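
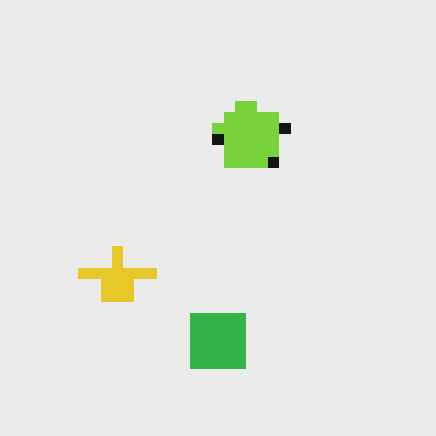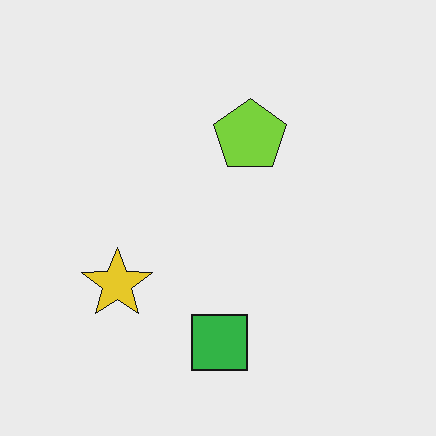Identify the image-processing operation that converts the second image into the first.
The transformation is: coarsely pixelated.

Shapes are reduced to large square blocks; fine edges and outlines are lost — a downscale-then-upscale (mosaic) effect.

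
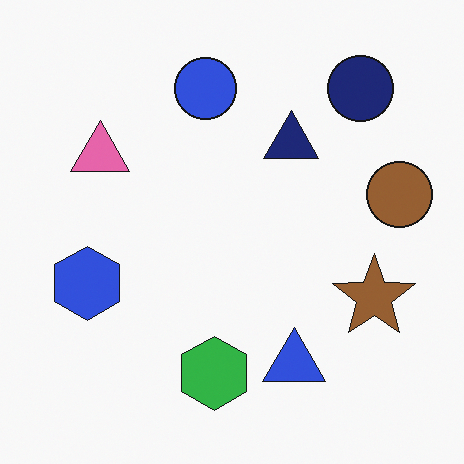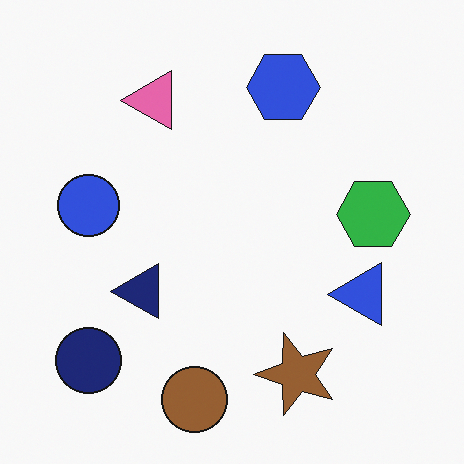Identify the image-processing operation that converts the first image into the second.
The second image is the first transposed (reflected across the top-left ↔ bottom-right diagonal).

Shapes have swapped their row and column positions — what was in the top-right is now in the bottom-left — a diagonal reflection.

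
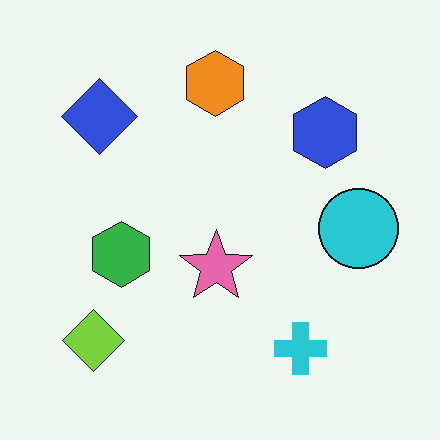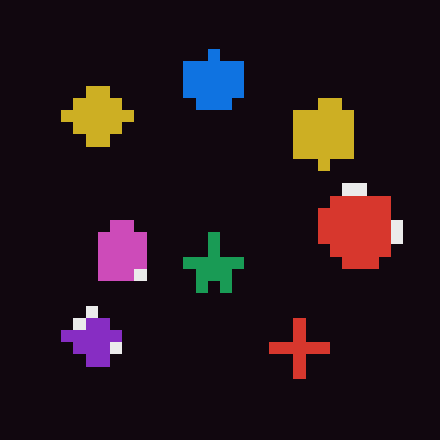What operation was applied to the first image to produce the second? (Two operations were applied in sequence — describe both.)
It was color-inverted (negative), then heavily pixelated into large blocks.

The light background has become dark and every shape's color is its complement — a photographic negative. Shapes are reduced to large square blocks; fine edges and outlines are lost — a downscale-then-upscale (mosaic) effect.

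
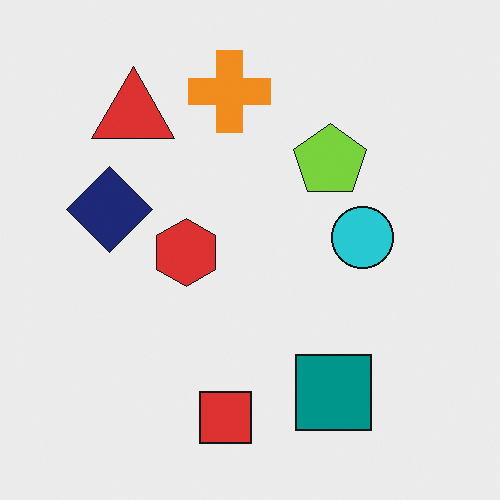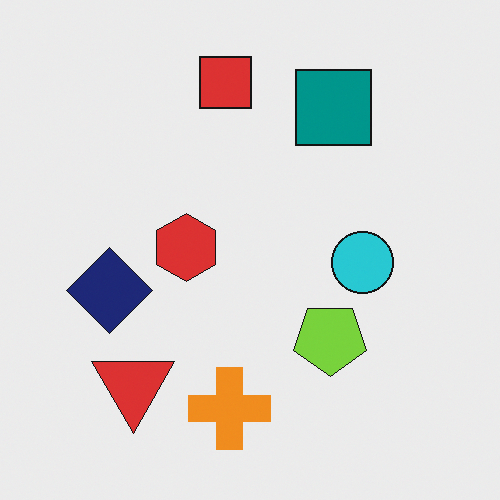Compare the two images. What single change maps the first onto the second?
Flipped vertically (top ↔ bottom).

The red square is in the bottom of the first image and the top of the second — shapes on opposite sides of the horizontal midline have swapped in a mirror flip.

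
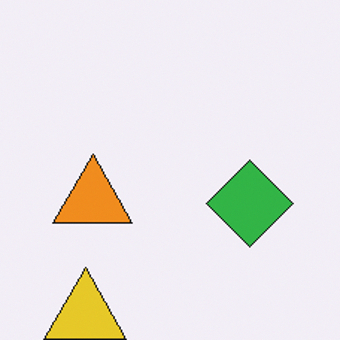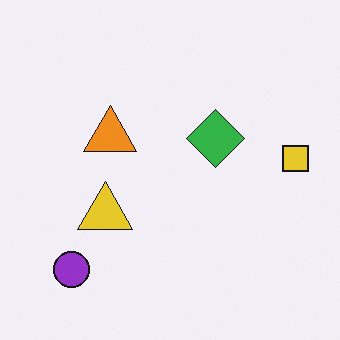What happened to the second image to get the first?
The first image is the second cropped slightly and scaled back up.

The visible shapes are larger and the field of view is narrower; shapes near the original edges may be partly or wholly outside the frame — a crop-and-rescale.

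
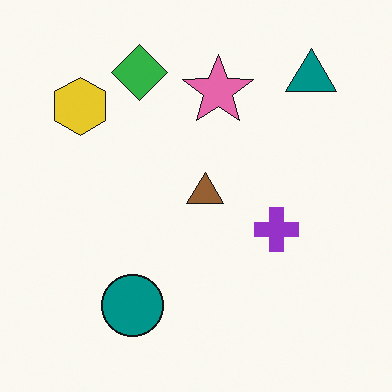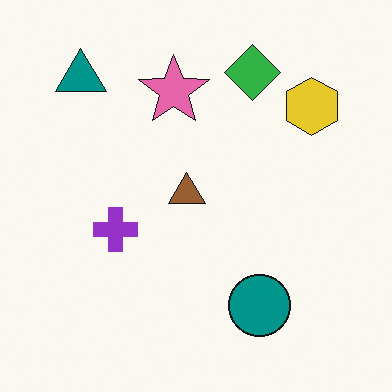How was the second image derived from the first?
This is the original image flipped horizontally (left ↔ right).

The yellow hexagon is in the top-left of the first image and the top-right of the second — shapes on opposite sides of the vertical midline have swapped in a mirror flip.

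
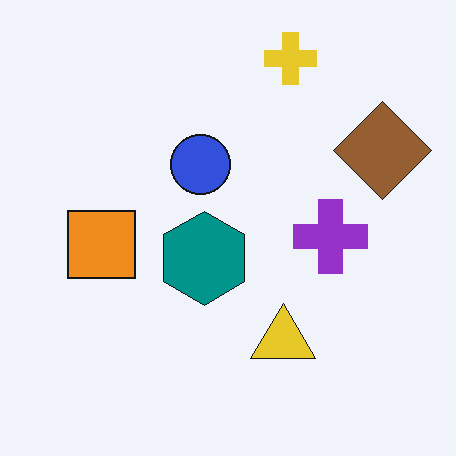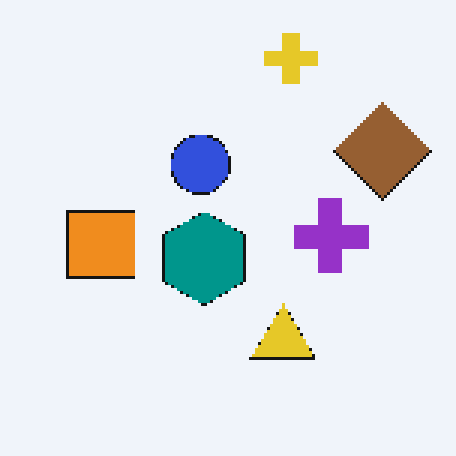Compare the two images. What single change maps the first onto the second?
The second image is the first lightly pixelated (a mild mosaic effect).

Shapes are reduced to large square blocks; fine edges and outlines are lost — a downscale-then-upscale (mosaic) effect.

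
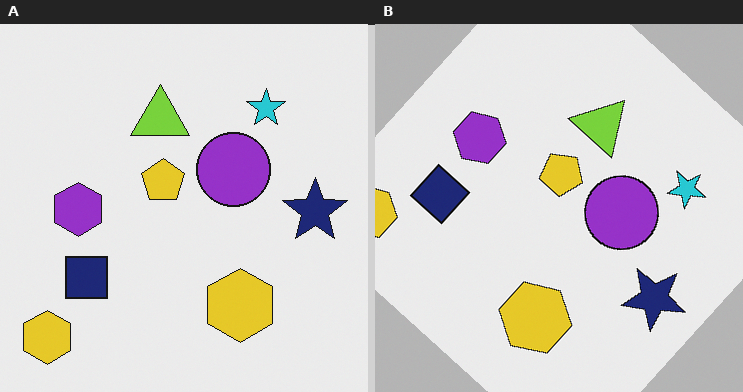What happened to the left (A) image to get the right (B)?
It was rotated clockwise by a large amount — several tens of degrees.

Every shape is tilted by the same angle and the image corners show triangular fill wedges — a whole-image rotation by a non-right angle.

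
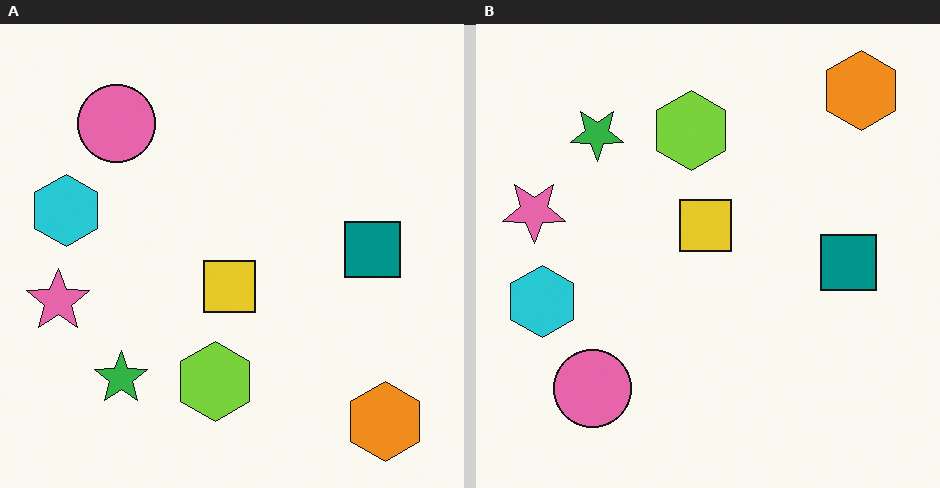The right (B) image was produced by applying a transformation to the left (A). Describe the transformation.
The image was flipped vertically (top ↔ bottom).

The orange hexagon is in the bottom-right of the left (A) image and the top-right of the right (B) — shapes on opposite sides of the horizontal midline have swapped in a mirror flip.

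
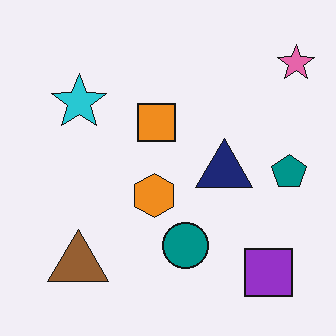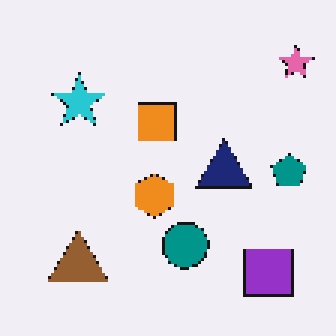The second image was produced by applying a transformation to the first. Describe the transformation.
The transformation is: mildly pixelated.

Shapes are reduced to large square blocks; fine edges and outlines are lost — a downscale-then-upscale (mosaic) effect.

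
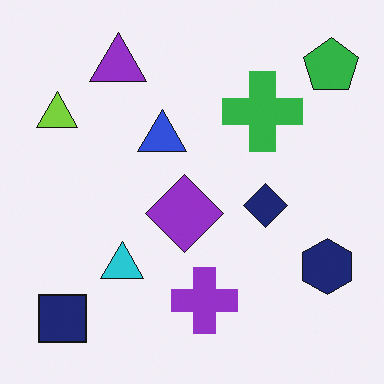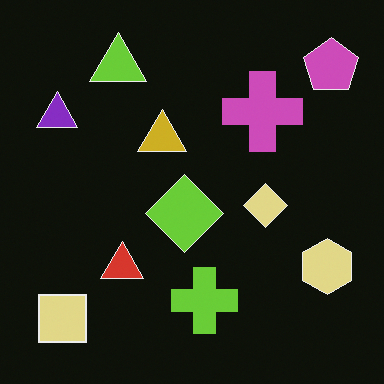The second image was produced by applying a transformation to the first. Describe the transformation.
The transformation is: color-inverted (negative).

The light background has become dark and every shape's color is its complement — a photographic negative.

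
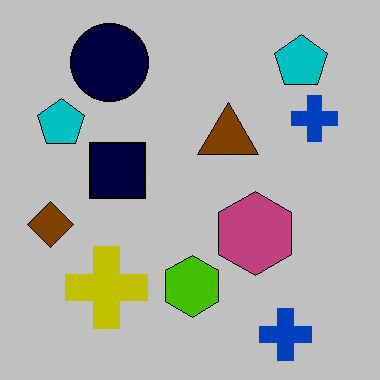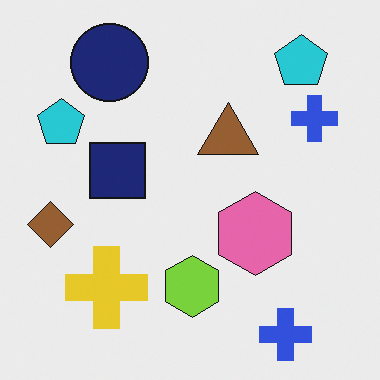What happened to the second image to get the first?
This is the original image heavily posterized to just a handful of flat colors.

Each flat color has snapped to a coarser quantized level — most visibly, the near-white background has dropped to a flat grey.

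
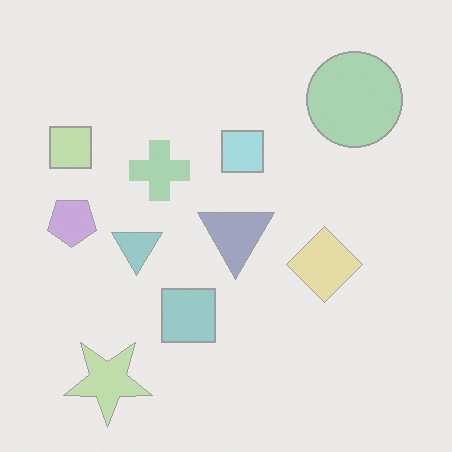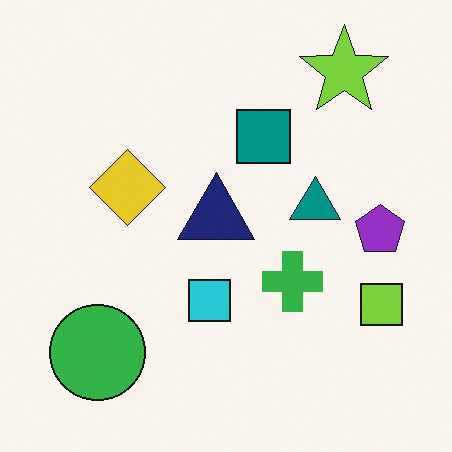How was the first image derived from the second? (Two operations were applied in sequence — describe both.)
The transformation is: washed out (contrast reduced), then rotated 180°.

Tones are pushed toward mid-grey across the whole image — a global contrast change. The lime star sits in the top-right of the second image and the bottom-left of the first — consistent with a whole-image 180° rotation.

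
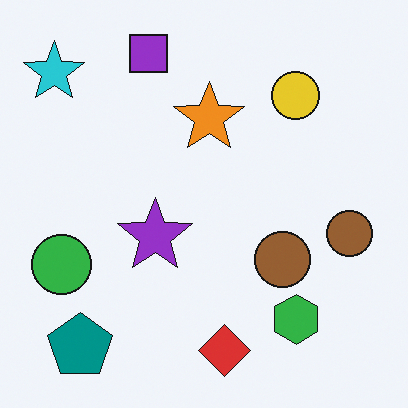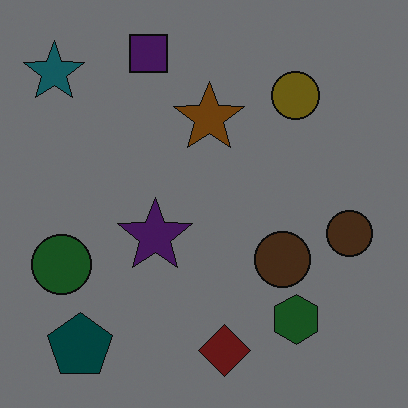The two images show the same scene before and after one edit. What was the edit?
The image was substantially darkened.

Every pixel — background and shapes alike — is uniformly darkened.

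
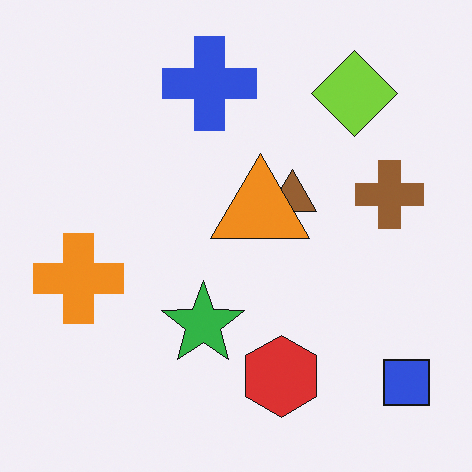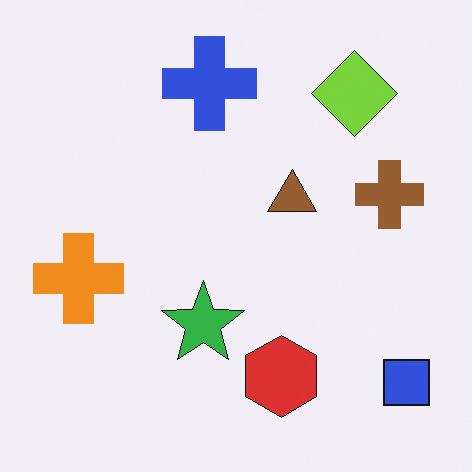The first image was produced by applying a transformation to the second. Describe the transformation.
The image was overlaid with an additional orange triangle.

An orange triangle appears in the first image that is absent from the second.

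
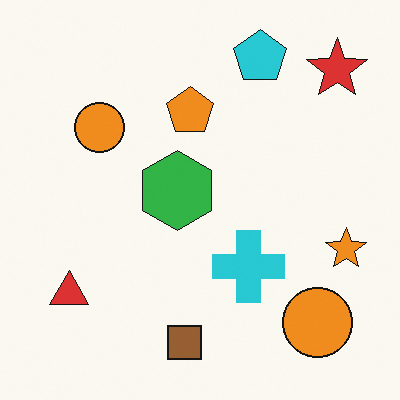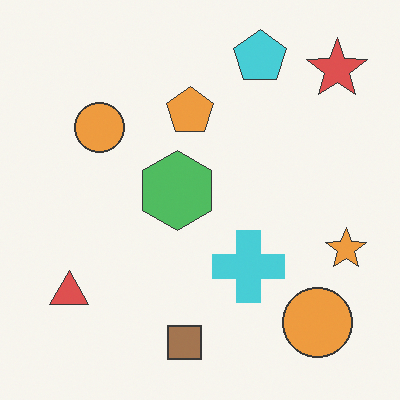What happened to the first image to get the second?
Given slightly reduced contrast.

Tones are pushed toward mid-grey across the whole image — a global contrast change.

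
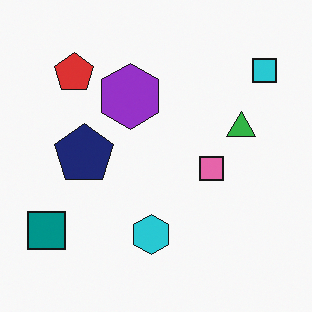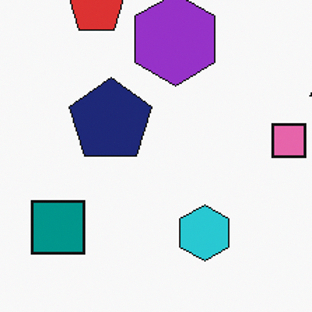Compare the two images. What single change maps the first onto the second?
The image was cropped slightly and scaled back up.

The visible shapes are larger and the field of view is narrower; shapes near the original edges may be partly or wholly outside the frame — a crop-and-rescale.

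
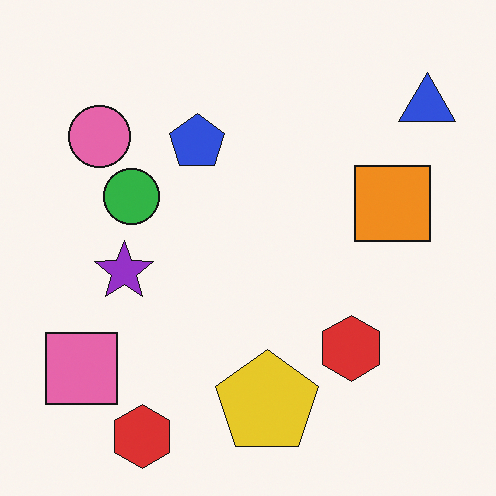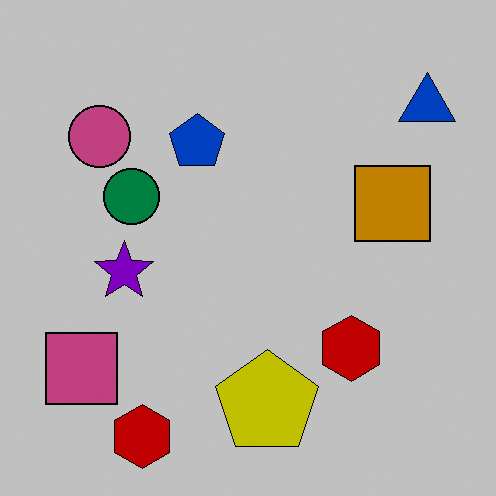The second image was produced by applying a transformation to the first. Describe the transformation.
Heavily posterized to just a handful of flat colors.

Each flat color has snapped to a coarser quantized level — most visibly, the near-white background has dropped to a flat grey.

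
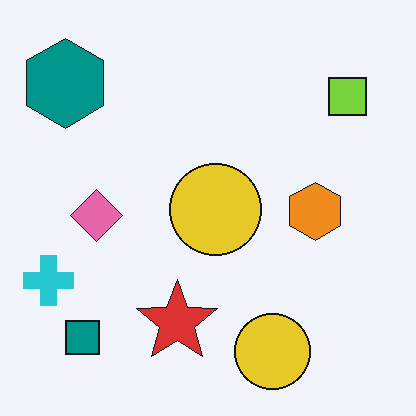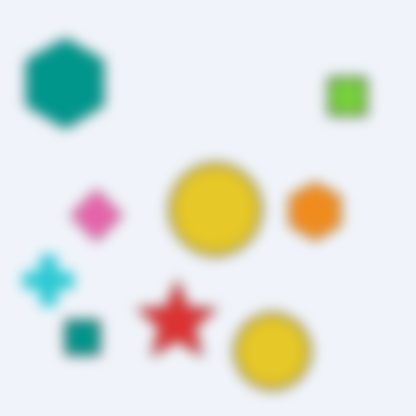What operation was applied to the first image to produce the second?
The image was strongly gaussian-blurred.

Shape edges and outlines are uniformly softened across the whole image.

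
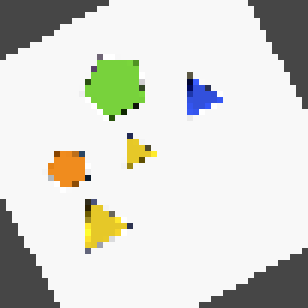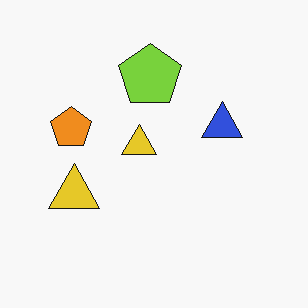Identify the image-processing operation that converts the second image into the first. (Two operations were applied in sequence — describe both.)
The image was rotated counter-clockwise by a moderate amount, then moderately pixelated.

Every shape is tilted by the same angle and the image corners show triangular fill wedges — a whole-image rotation by a non-right angle. Shapes are reduced to large square blocks; fine edges and outlines are lost — a downscale-then-upscale (mosaic) effect.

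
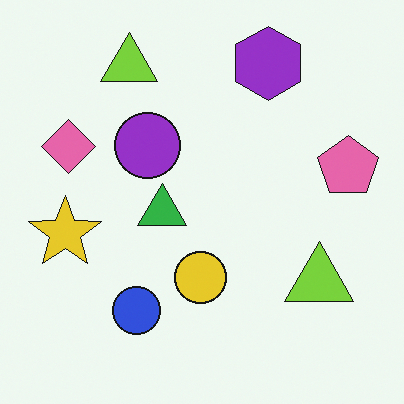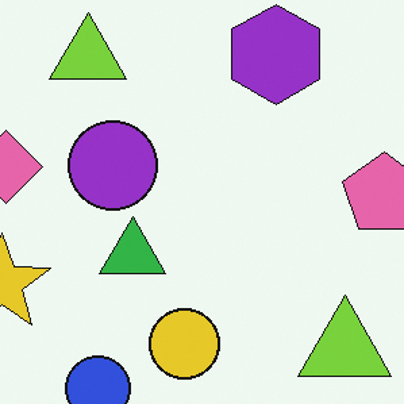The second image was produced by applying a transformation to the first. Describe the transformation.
It was cropped to a modestly smaller region and rescaled.

The visible shapes are larger and the field of view is narrower; shapes near the original edges may be partly or wholly outside the frame — a crop-and-rescale.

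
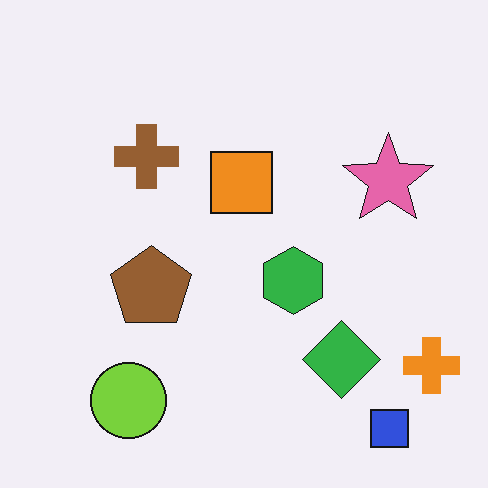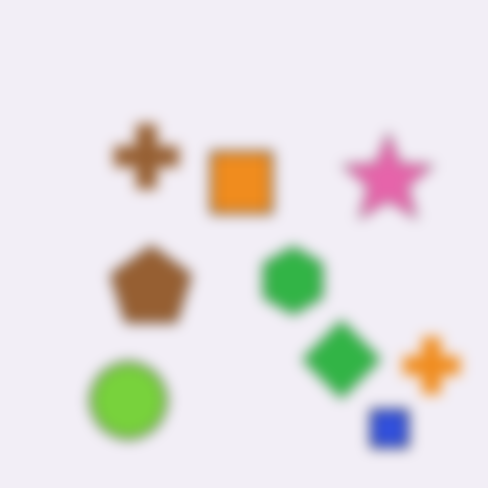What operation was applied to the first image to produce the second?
The transformation is: strongly gaussian-blurred.

Shape edges and outlines are uniformly softened across the whole image.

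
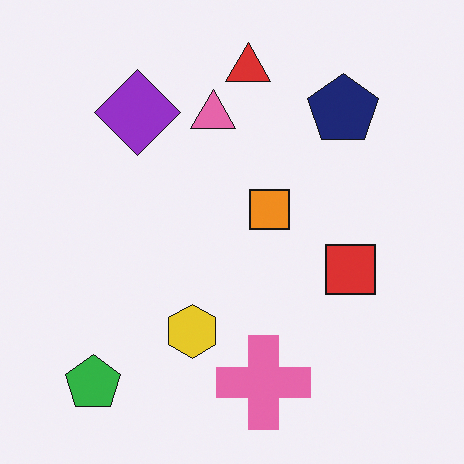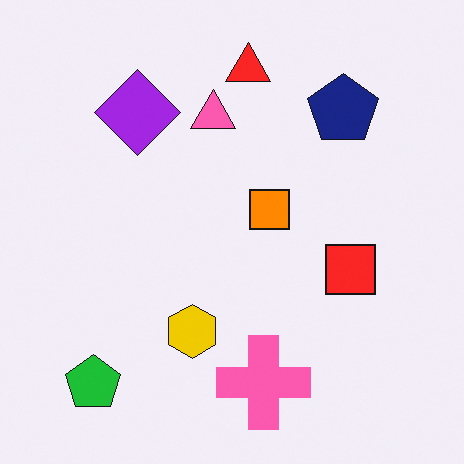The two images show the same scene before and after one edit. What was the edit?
This is the original image slightly oversaturated.

All colors are more vivid — a global saturation change.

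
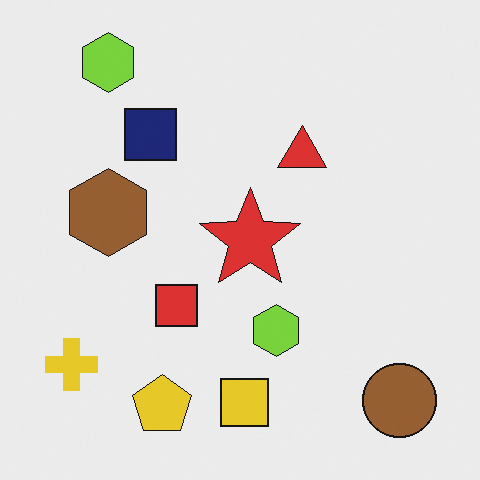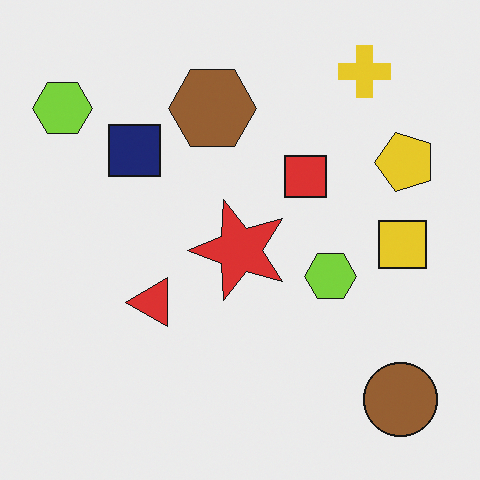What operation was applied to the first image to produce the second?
The transformation is: transposed (reflected across the top-left ↔ bottom-right diagonal).

Shapes have swapped their row and column positions — what was in the top-right is now in the bottom-left — a diagonal reflection.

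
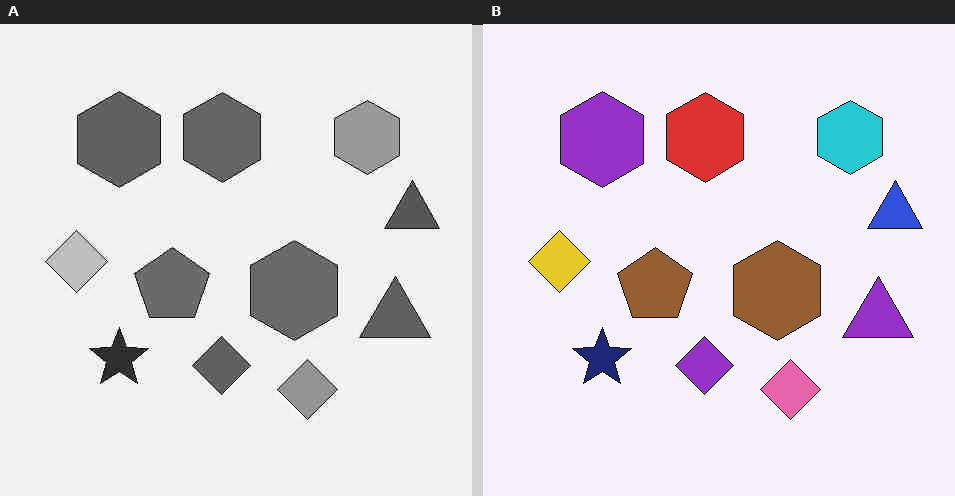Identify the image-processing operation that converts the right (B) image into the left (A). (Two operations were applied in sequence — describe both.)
The image was degraded with heavy JPEG compression, then converted to grayscale.

Blocky 8×8 compression artifacts appear around shape edges and the flat background shows ringing — characteristic JPEG degradation. All color is removed — every shape is now a shade of grey.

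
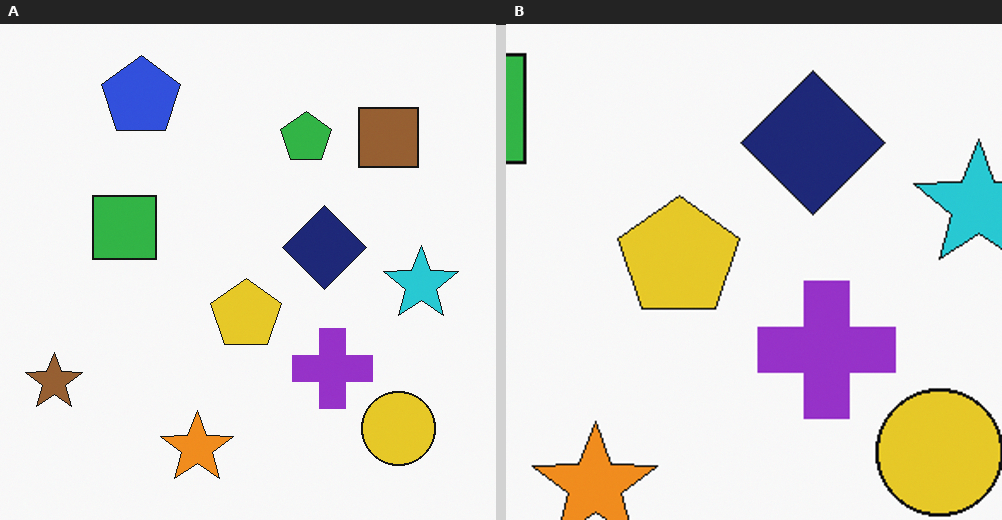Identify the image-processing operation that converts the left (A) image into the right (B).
The image was cropped tightly and scaled back up.

The visible shapes are larger and the field of view is narrower; shapes near the original edges may be partly or wholly outside the frame — a crop-and-rescale.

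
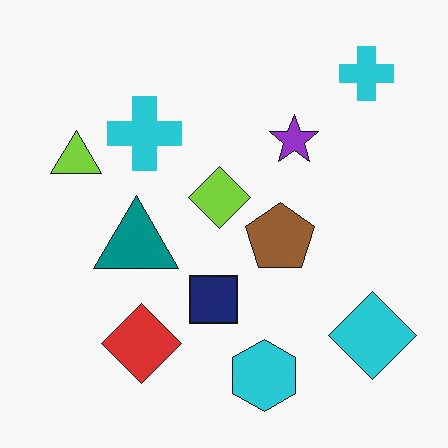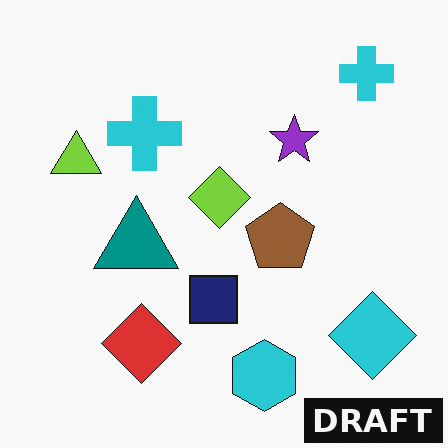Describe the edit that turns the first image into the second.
This is the original image watermarked with the text "DRAFT" in the lower-right corner.

A dark label reading "DRAFT" appears in the lower-right corner.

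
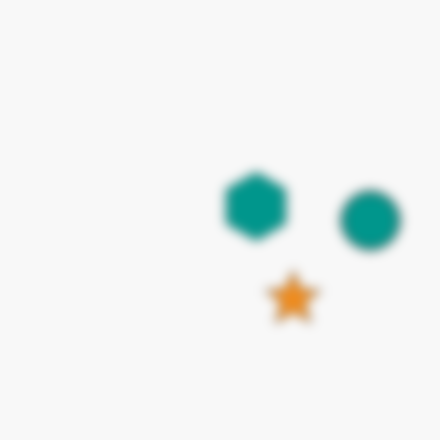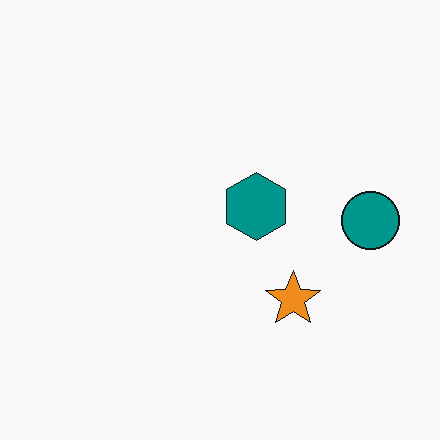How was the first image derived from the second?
Heavily blurred.

Shape edges and outlines are uniformly softened across the whole image.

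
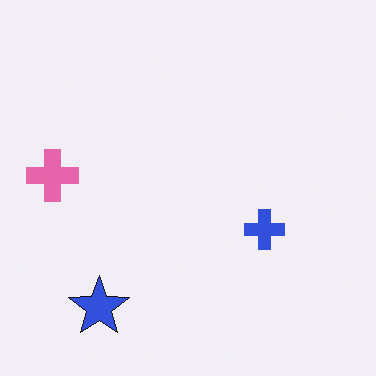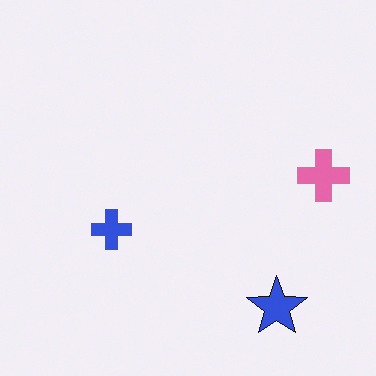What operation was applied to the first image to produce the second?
This is the original image flipped horizontally (left ↔ right).

The pink cross is in the left of the first image and the right of the second — shapes on opposite sides of the vertical midline have swapped in a mirror flip.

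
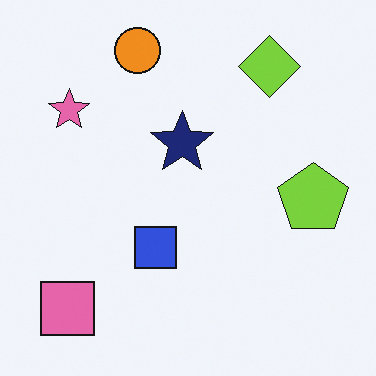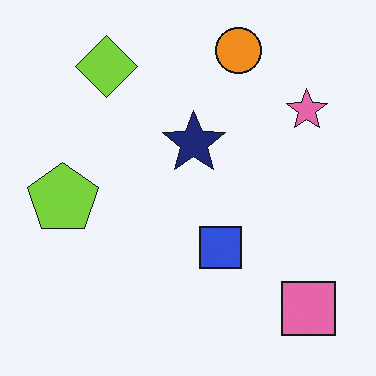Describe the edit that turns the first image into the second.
The second image is the first flipped horizontally (left ↔ right).

The lime pentagon is in the right of the first image and the left of the second — shapes on opposite sides of the vertical midline have swapped in a mirror flip.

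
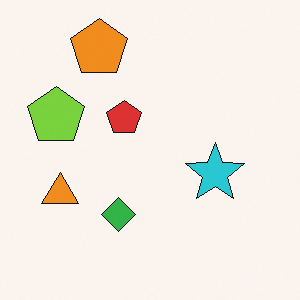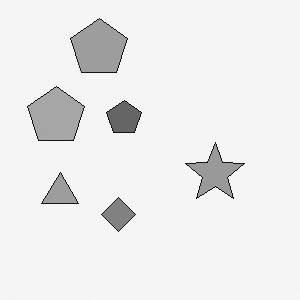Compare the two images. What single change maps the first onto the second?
The second image is the first converted to grayscale.

All color is removed — every shape is now a shade of grey.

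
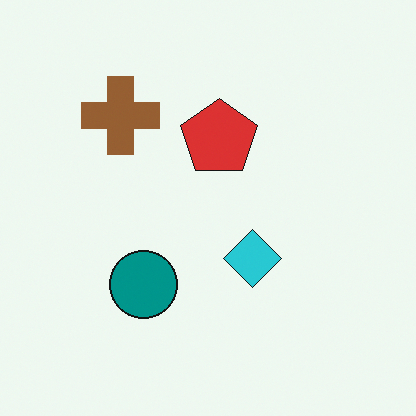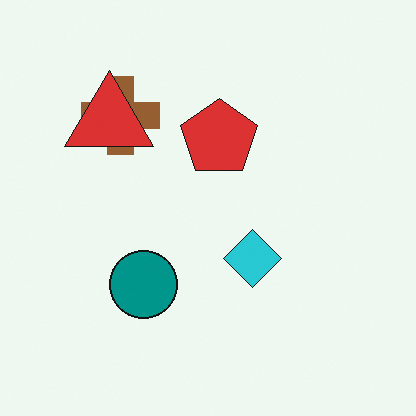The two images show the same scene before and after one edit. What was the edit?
The image was overlaid with an additional red triangle.

A red triangle appears in the second image that is absent from the first.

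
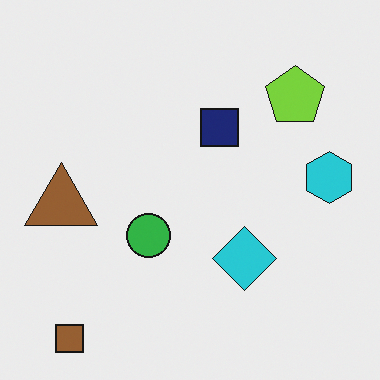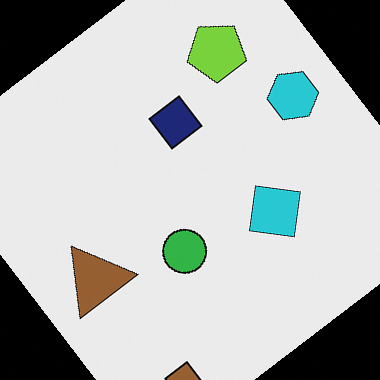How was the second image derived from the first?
The second image is the first rotated counter-clockwise by a large amount — several tens of degrees.

Every shape is tilted by the same angle and the image corners show triangular fill wedges — a whole-image rotation by a non-right angle.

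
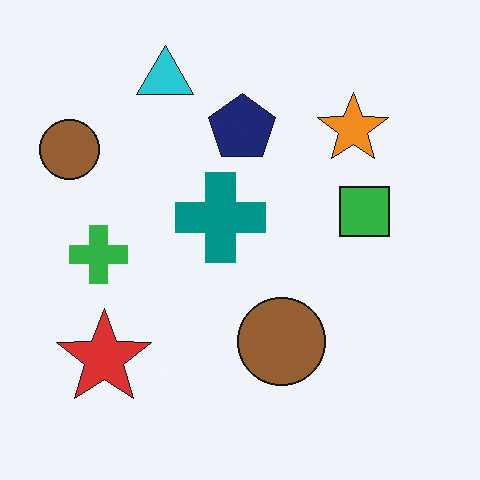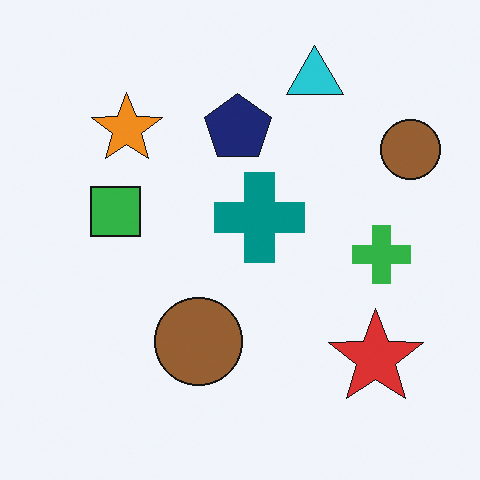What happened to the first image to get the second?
This is the original image flipped horizontally (left ↔ right).

The green cross is in the left of the first image and the right of the second — shapes on opposite sides of the vertical midline have swapped in a mirror flip.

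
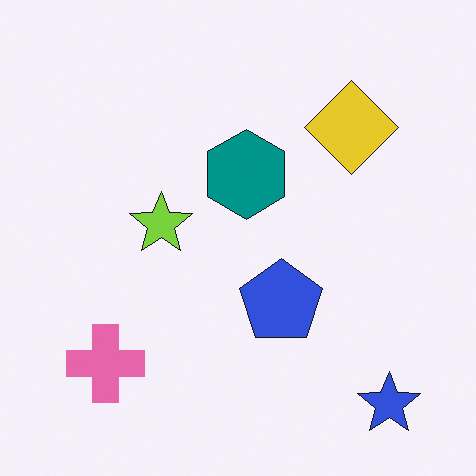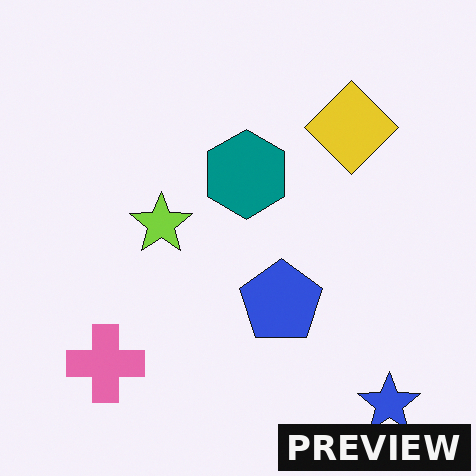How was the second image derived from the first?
The image was watermarked with the text "PREVIEW" in the lower-right corner.

A dark label reading "PREVIEW" appears in the lower-right corner.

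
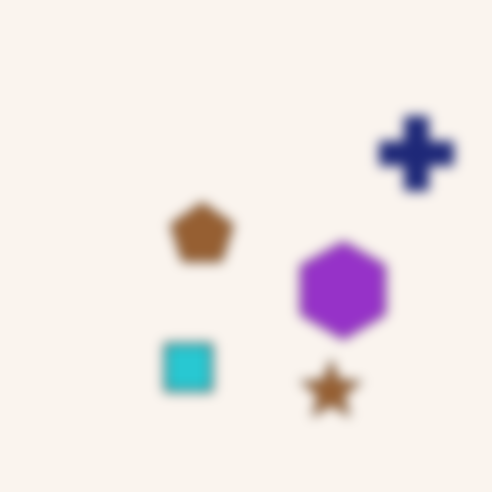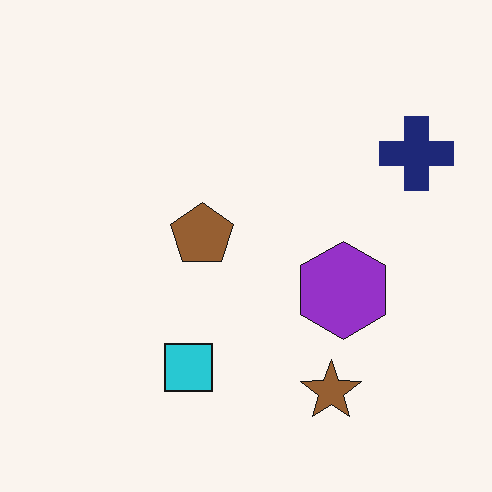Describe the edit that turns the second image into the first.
The first image is the second heavily blurred.

Shape edges and outlines are uniformly softened across the whole image.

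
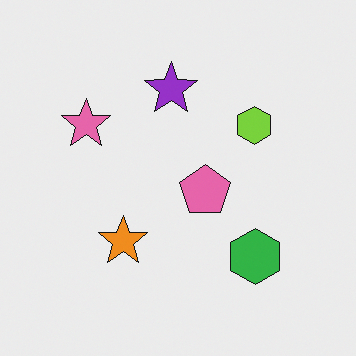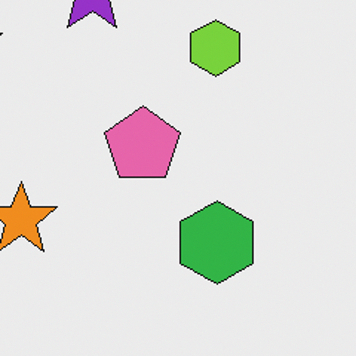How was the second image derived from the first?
It was cropped slightly and scaled back up.

The visible shapes are larger and the field of view is narrower; shapes near the original edges may be partly or wholly outside the frame — a crop-and-rescale.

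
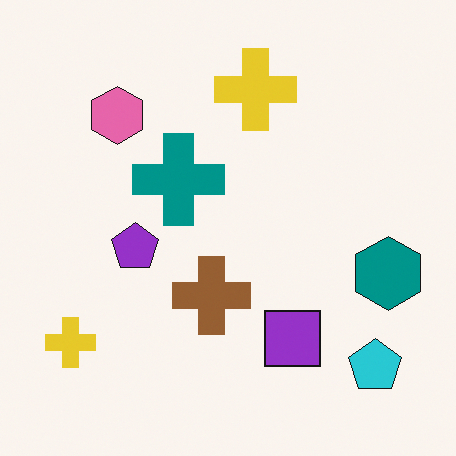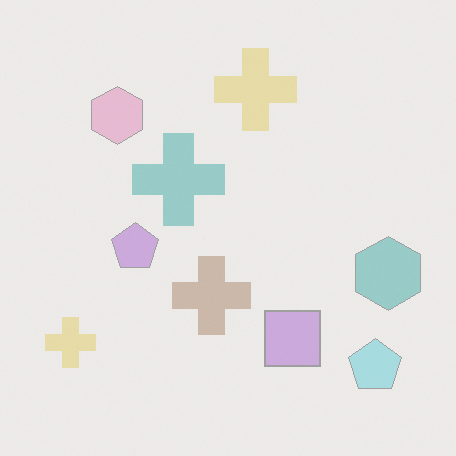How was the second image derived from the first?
Washed out (contrast reduced).

Tones are pushed toward mid-grey across the whole image — a global contrast change.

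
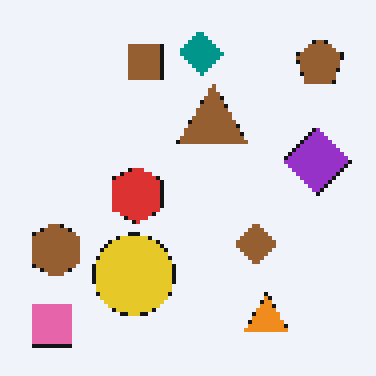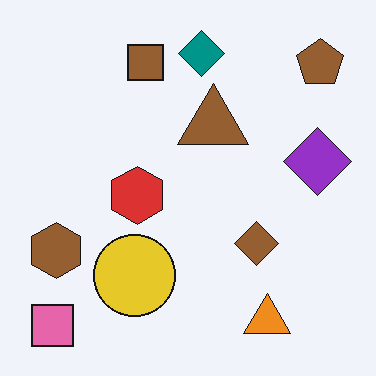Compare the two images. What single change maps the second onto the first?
Mildly pixelated.

Shapes are reduced to large square blocks; fine edges and outlines are lost — a downscale-then-upscale (mosaic) effect.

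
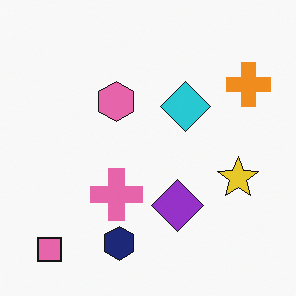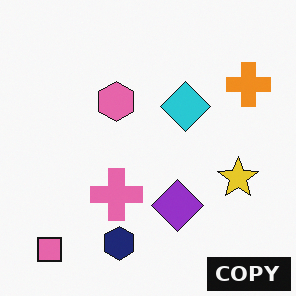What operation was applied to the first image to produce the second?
The transformation is: watermarked with the text "COPY" in the lower-right corner.

A dark label reading "COPY" appears in the lower-right corner.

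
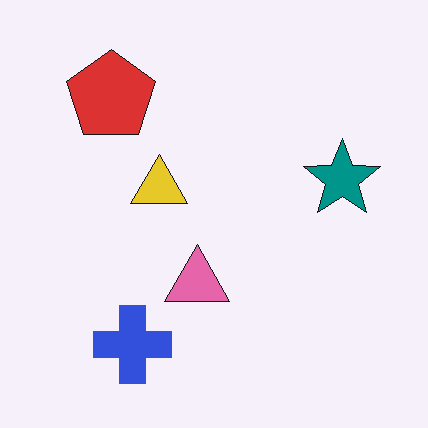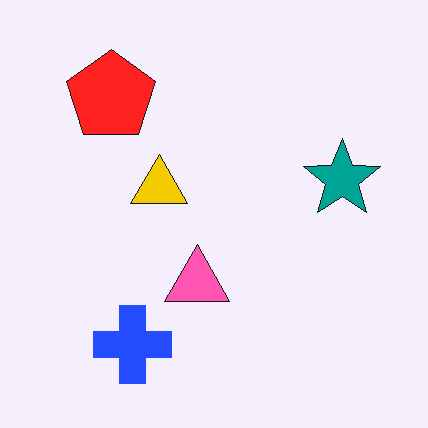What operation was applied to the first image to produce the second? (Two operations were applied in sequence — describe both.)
It was slightly oversaturated, then given moderate JPEG compression.

All colors are more vivid — a global saturation change. Blocky 8×8 compression artifacts appear around shape edges and the flat background shows ringing — characteristic JPEG degradation.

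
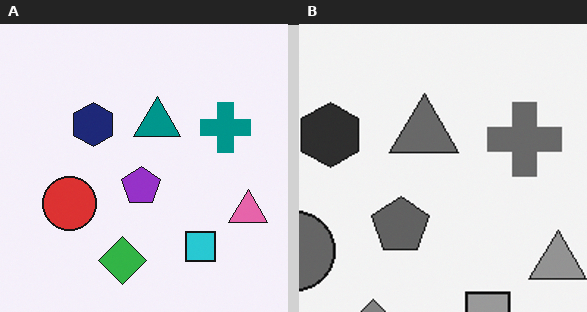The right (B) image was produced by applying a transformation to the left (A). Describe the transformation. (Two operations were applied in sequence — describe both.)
The image was converted to grayscale, then cropped to a modestly smaller region and rescaled.

All color is removed — every shape is now a shade of grey. The visible shapes are larger and the field of view is narrower; shapes near the original edges may be partly or wholly outside the frame — a crop-and-rescale.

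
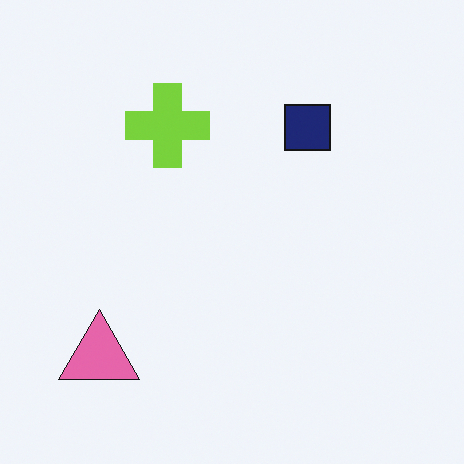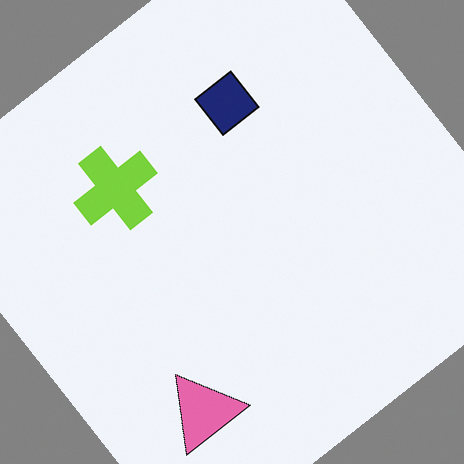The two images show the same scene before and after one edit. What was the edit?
The image was rotated counter-clockwise by a large amount — several tens of degrees.

Every shape is tilted by the same angle and the image corners show triangular fill wedges — a whole-image rotation by a non-right angle.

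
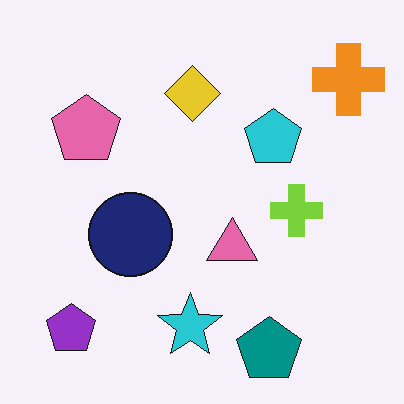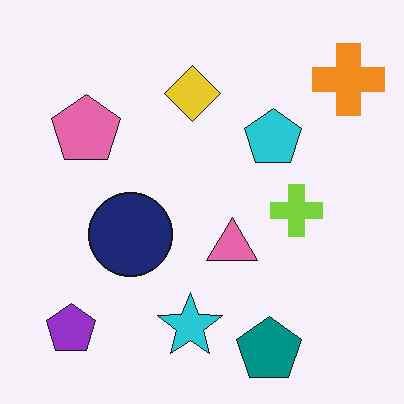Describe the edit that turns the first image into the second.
The image was given moderate JPEG compression.

Blocky 8×8 compression artifacts appear around shape edges and the flat background shows ringing — characteristic JPEG degradation.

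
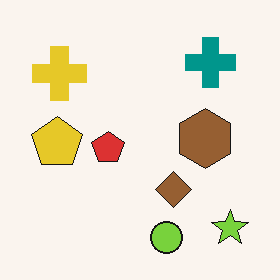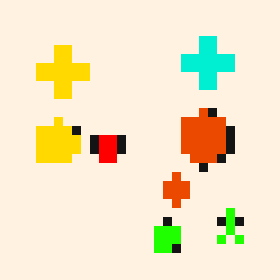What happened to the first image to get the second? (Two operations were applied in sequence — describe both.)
The second image is the first heavily pixelated into large blocks, then made much more vivid (saturation change).

Shapes are reduced to large square blocks; fine edges and outlines are lost — a downscale-then-upscale (mosaic) effect. All colors are more vivid — a global saturation change.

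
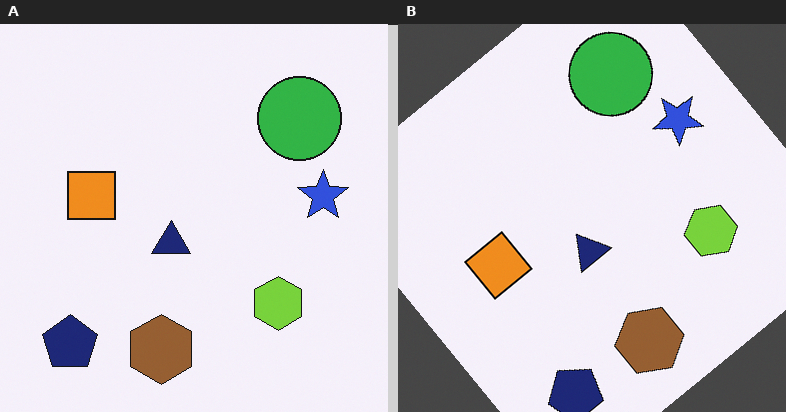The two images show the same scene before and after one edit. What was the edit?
Rotated counter-clockwise by a large amount — several tens of degrees.

Every shape is tilted by the same angle and the image corners show triangular fill wedges — a whole-image rotation by a non-right angle.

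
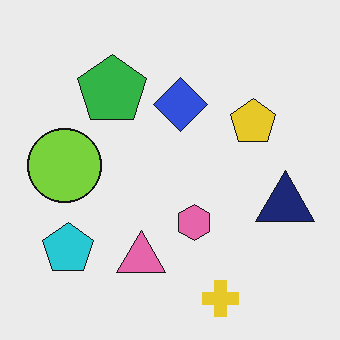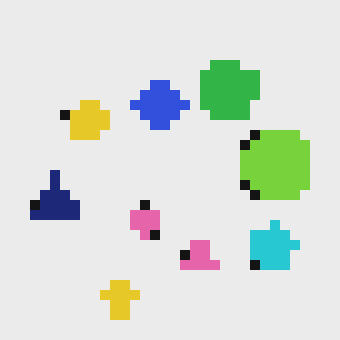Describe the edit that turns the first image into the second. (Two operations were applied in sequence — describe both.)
It was coarsely pixelated, then flipped horizontally (left ↔ right).

Shapes are reduced to large square blocks; fine edges and outlines are lost — a downscale-then-upscale (mosaic) effect. The navy triangle is in the right of the first image and the left of the second — shapes on opposite sides of the vertical midline have swapped in a mirror flip.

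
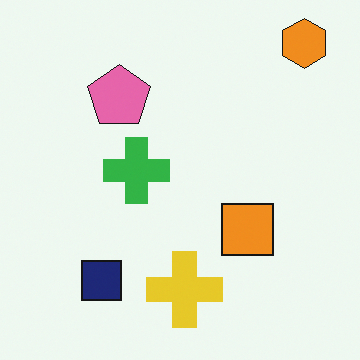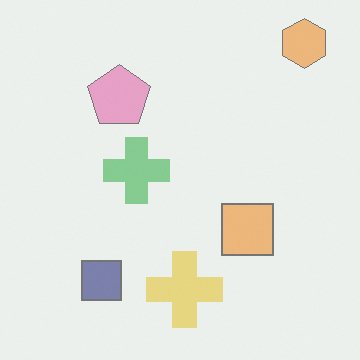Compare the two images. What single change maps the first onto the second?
The image was given much lower contrast.

Tones are pushed toward mid-grey across the whole image — a global contrast change.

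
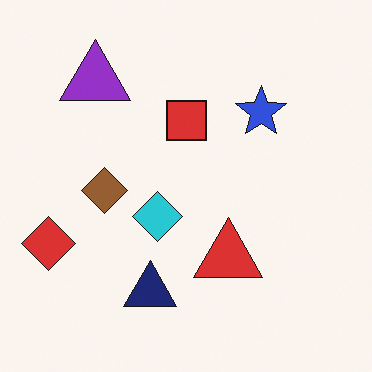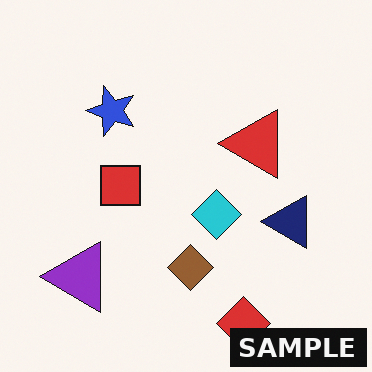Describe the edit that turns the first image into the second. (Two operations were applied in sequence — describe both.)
The transformation is: rotated 90° counter-clockwise, then watermarked with the text "SAMPLE" in the lower-right corner.

The red diamond sits in the left of the first image and the bottom of the second — consistent with a whole-image 90° counter-clockwise rotation. A dark label reading "SAMPLE" appears in the lower-right corner.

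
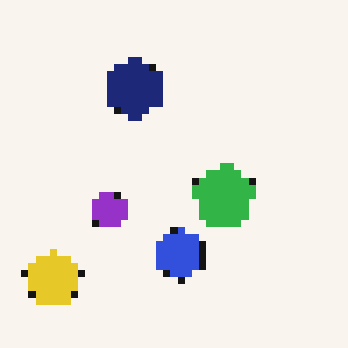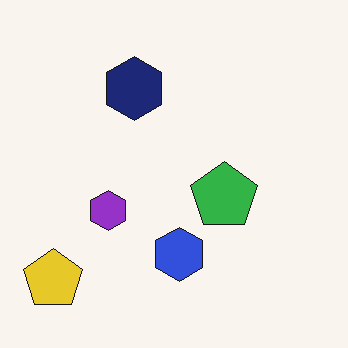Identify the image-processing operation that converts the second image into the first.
The image was moderately pixelated.

Shapes are reduced to large square blocks; fine edges and outlines are lost — a downscale-then-upscale (mosaic) effect.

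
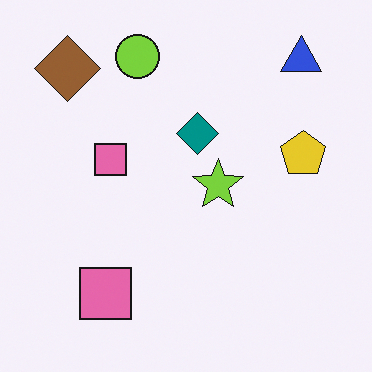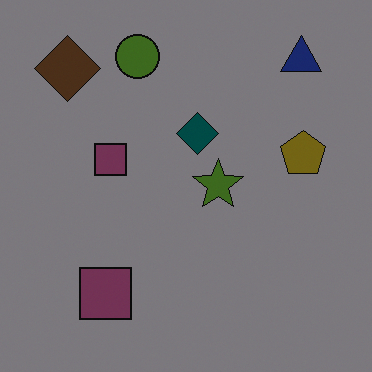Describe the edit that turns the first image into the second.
The transformation is: substantially darkened.

Every pixel — background and shapes alike — is uniformly darkened.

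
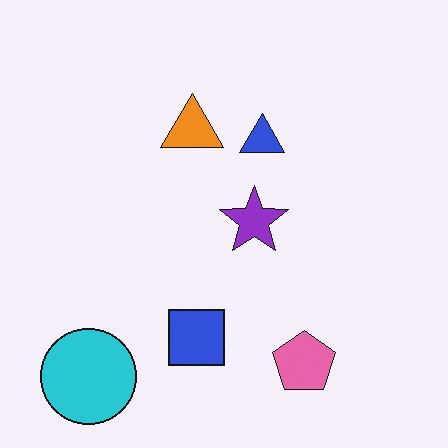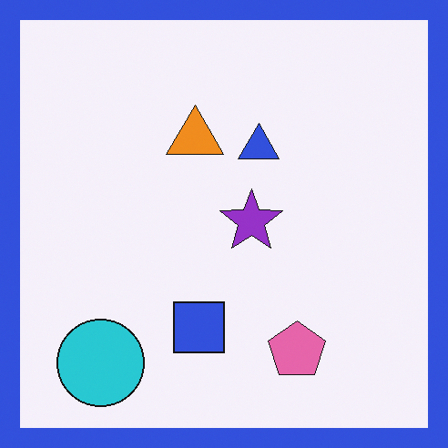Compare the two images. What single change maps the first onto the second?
The image was framed with a blue border.

A solid blue frame runs around the edge of the second image, with the content slightly shrunk inside it.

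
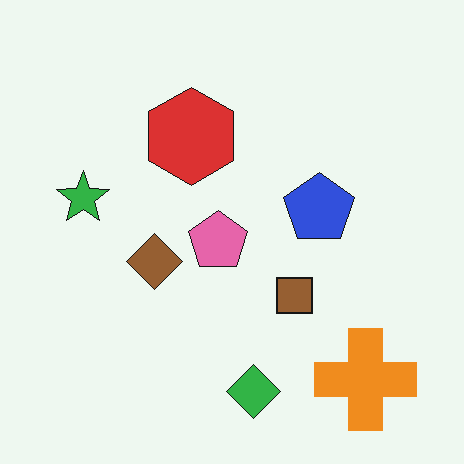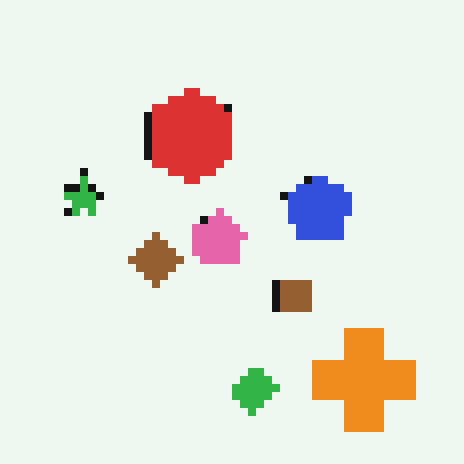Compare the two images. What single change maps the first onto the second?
It was moderately pixelated.

Shapes are reduced to large square blocks; fine edges and outlines are lost — a downscale-then-upscale (mosaic) effect.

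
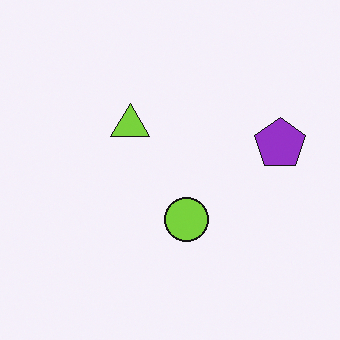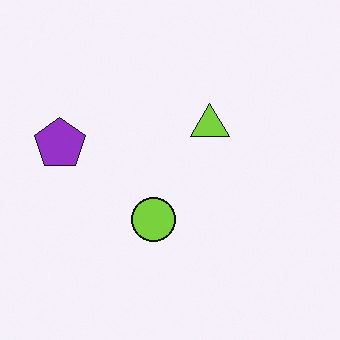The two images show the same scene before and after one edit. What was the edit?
The transformation is: flipped horizontally (left ↔ right).

The purple pentagon is in the right of the first image and the left of the second — shapes on opposite sides of the vertical midline have swapped in a mirror flip.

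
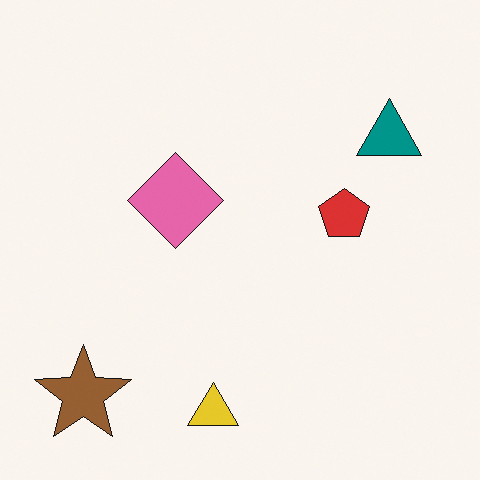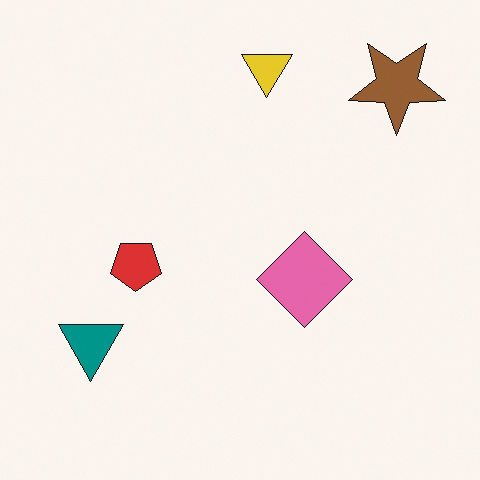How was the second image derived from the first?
The second image is the first rotated 180°.

The brown star sits in the bottom-left of the first image and the top-right of the second — consistent with a whole-image 180° rotation.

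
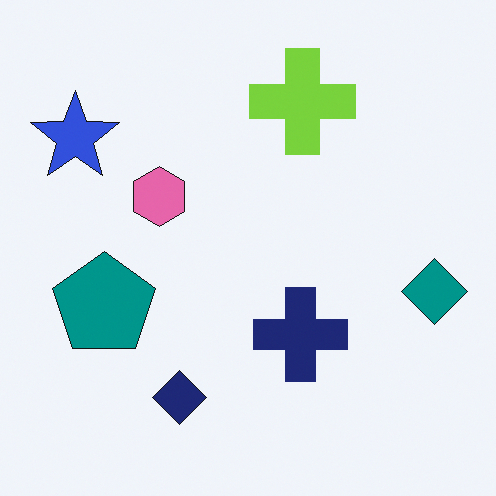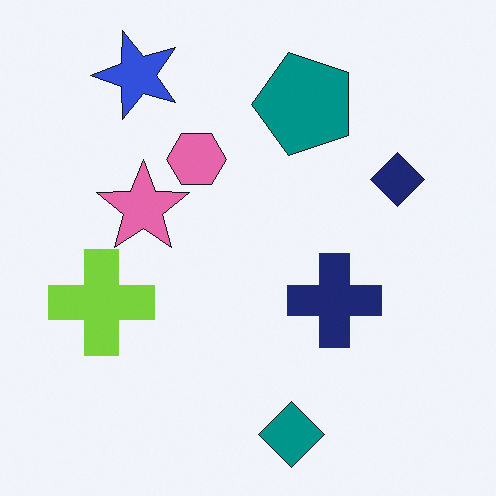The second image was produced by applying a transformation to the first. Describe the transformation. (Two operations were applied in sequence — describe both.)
The image was transposed (reflected across the top-left ↔ bottom-right diagonal), then overlaid with an additional pink star.

Shapes have swapped their row and column positions — what was in the top-right is now in the bottom-left — a diagonal reflection. A pink star appears in the second image that is absent from the first.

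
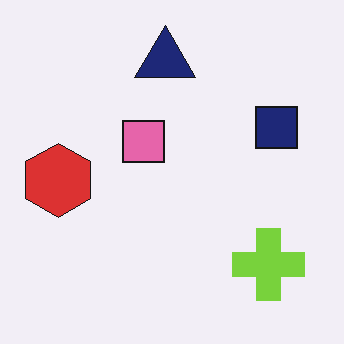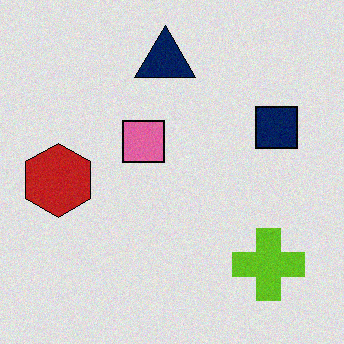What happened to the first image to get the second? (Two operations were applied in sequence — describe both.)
The transformation is: posterized to a reduced palette, then degraded with a light layer of grain.

Each flat color has snapped to a coarser quantized level — most visibly, the near-white background has dropped to a flat grey. Random speckle covers the whole image, including the flat background.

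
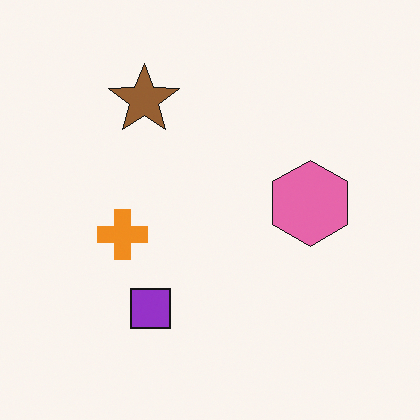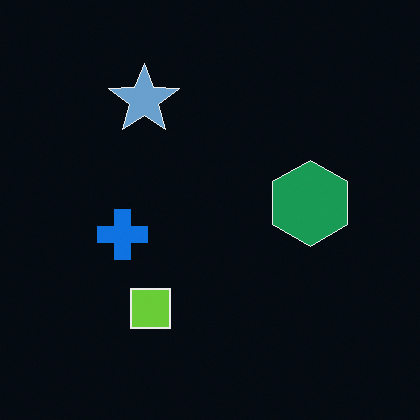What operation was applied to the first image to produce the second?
Color-inverted (negative).

The light background has become dark and every shape's color is its complement — a photographic negative.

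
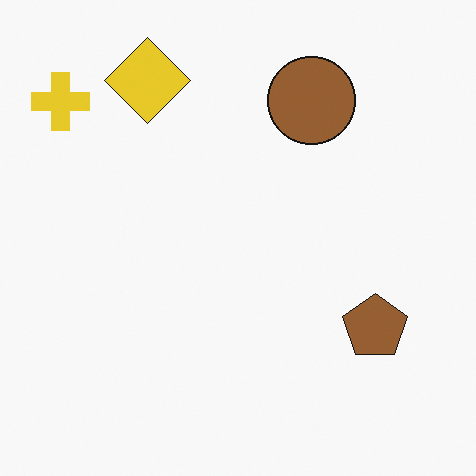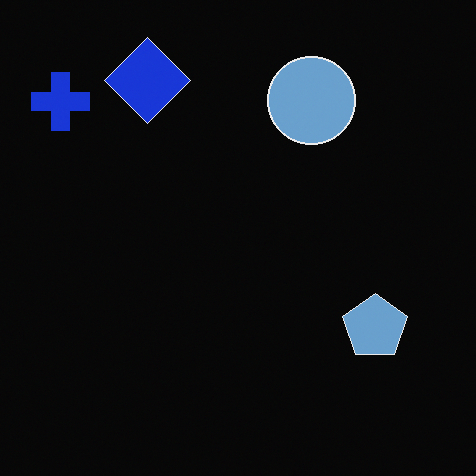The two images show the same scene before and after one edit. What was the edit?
The transformation is: color-inverted (negative).

The light background has become dark and every shape's color is its complement — a photographic negative.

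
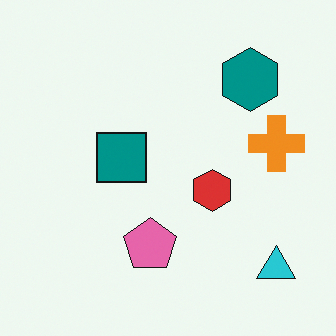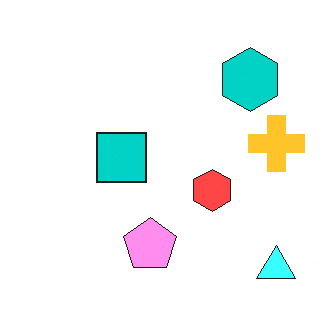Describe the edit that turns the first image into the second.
The transformation is: substantially brightened.

Every pixel — background and shapes alike — is uniformly brightened.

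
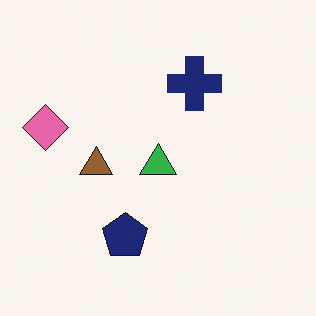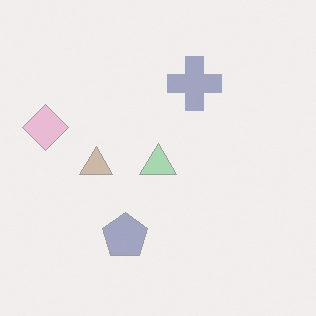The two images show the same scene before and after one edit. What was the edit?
The image was washed out (contrast reduced).

Tones are pushed toward mid-grey across the whole image — a global contrast change.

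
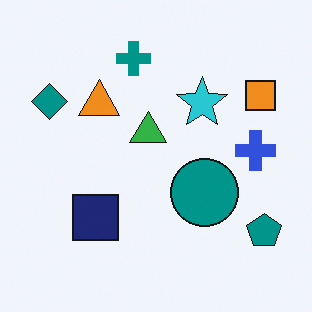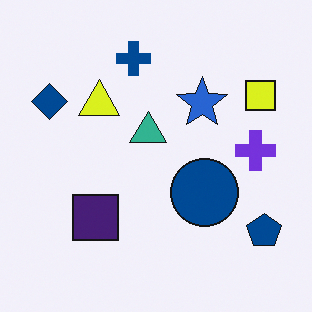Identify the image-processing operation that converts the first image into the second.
The image was hue-shifted slightly.

Every shape's color has rotated by the same amount around the hue wheel — a uniform hue shift.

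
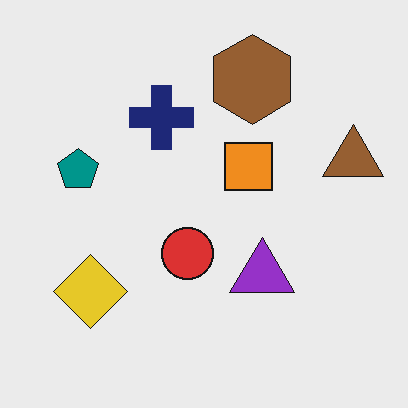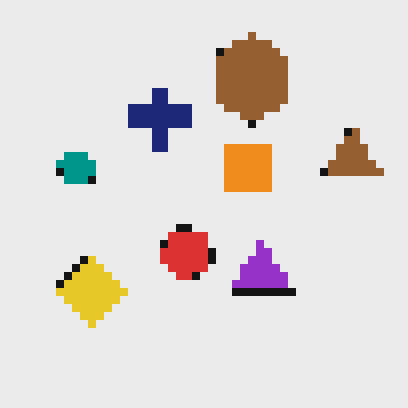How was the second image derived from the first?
The second image is the first moderately pixelated.

Shapes are reduced to large square blocks; fine edges and outlines are lost — a downscale-then-upscale (mosaic) effect.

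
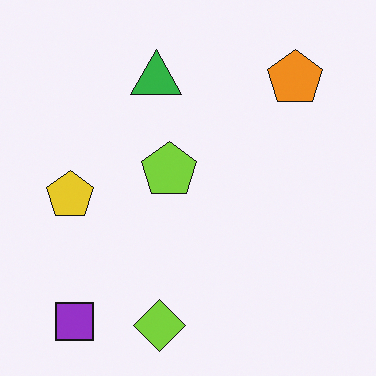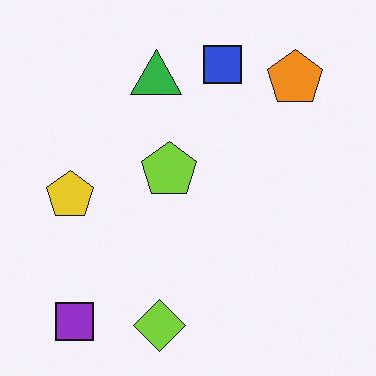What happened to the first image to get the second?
The second image is the first overlaid with an additional blue square.

A blue square appears in the second image that is absent from the first.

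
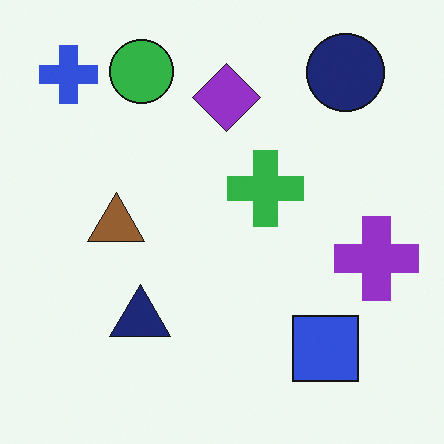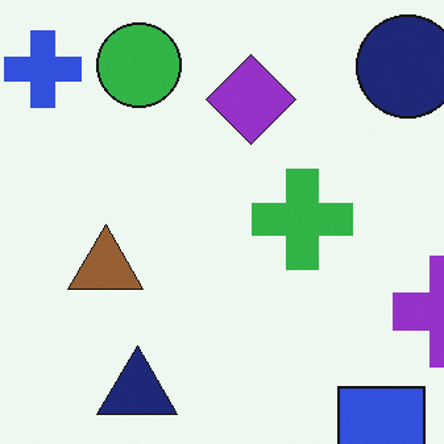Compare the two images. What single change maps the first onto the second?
The image was cropped to a modestly smaller region and rescaled.

The visible shapes are larger and the field of view is narrower; shapes near the original edges may be partly or wholly outside the frame — a crop-and-rescale.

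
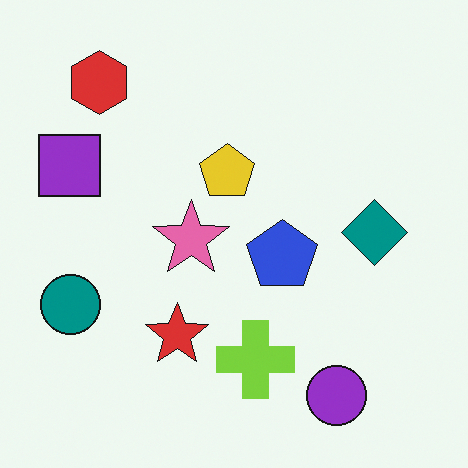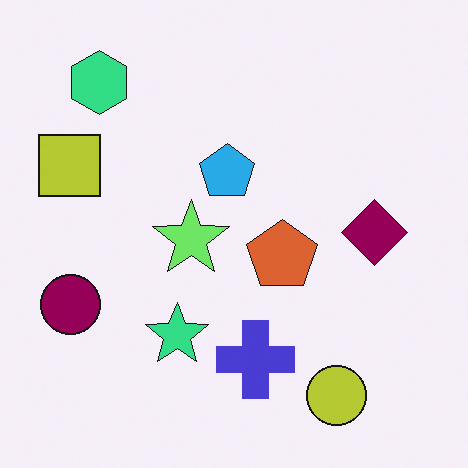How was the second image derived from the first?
This is the original image hue-shifted noticeably.

Every shape's color has rotated by the same amount around the hue wheel — a uniform hue shift.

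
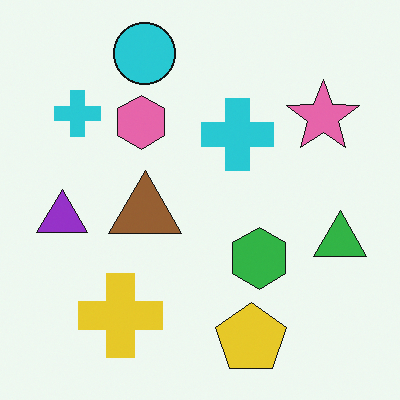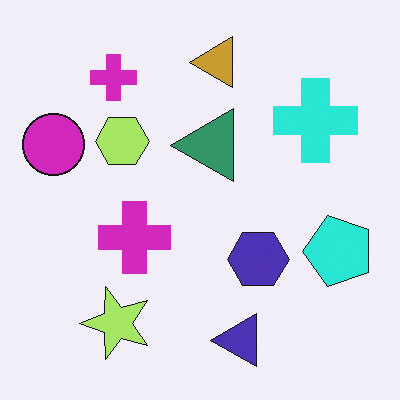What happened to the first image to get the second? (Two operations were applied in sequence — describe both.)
This is the original image hue-shifted through roughly a third of the color wheel, then transposed (reflected across the top-left ↔ bottom-right diagonal).

Every shape's color has rotated by the same amount around the hue wheel — a uniform hue shift. Shapes have swapped their row and column positions — what was in the top-right is now in the bottom-left — a diagonal reflection.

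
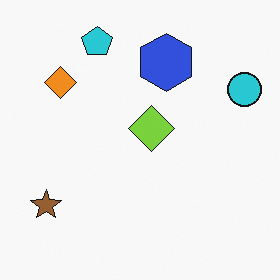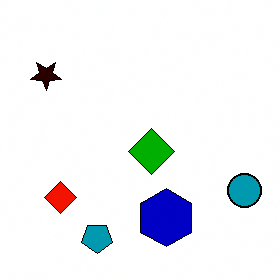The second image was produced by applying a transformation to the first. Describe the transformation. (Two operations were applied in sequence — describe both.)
It was flipped vertically (top ↔ bottom), then boosted in contrast.

The cyan pentagon is in the top of the first image and the bottom of the second — shapes on opposite sides of the horizontal midline have swapped in a mirror flip. Tones are pushed away from mid-grey across the whole image — a global contrast change.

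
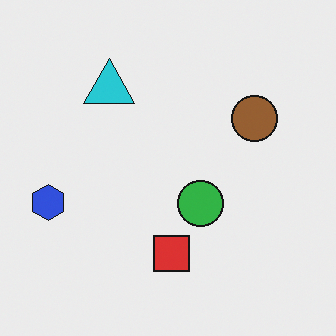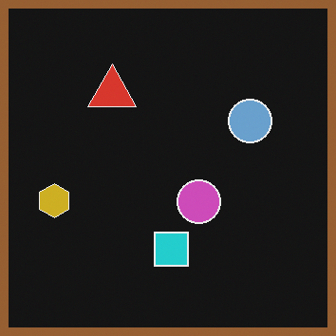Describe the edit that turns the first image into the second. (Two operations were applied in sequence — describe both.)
This is the original image color-inverted (negative), then framed with a brown border.

The light background has become dark and every shape's color is its complement — a photographic negative. A solid brown frame runs around the edge of the second image, with the content slightly shrunk inside it.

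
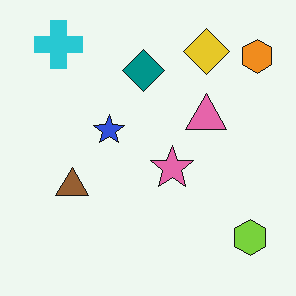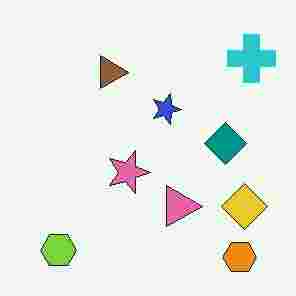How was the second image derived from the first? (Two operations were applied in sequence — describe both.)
The second image is the first degraded with heavy JPEG compression, then rotated 90° clockwise.

Blocky 8×8 compression artifacts appear around shape edges and the flat background shows ringing — characteristic JPEG degradation. The orange hexagon sits in the top-right of the first image and the bottom-right of the second — consistent with a whole-image 90° clockwise rotation.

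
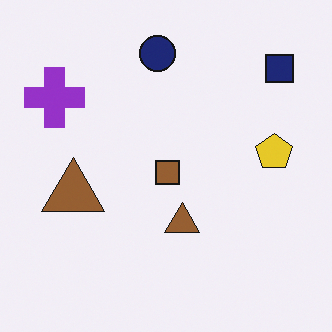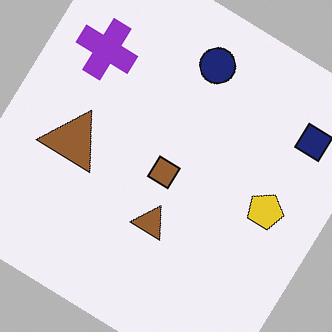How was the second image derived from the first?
The second image is the first rotated clockwise by a large amount — several tens of degrees.

Every shape is tilted by the same angle and the image corners show triangular fill wedges — a whole-image rotation by a non-right angle.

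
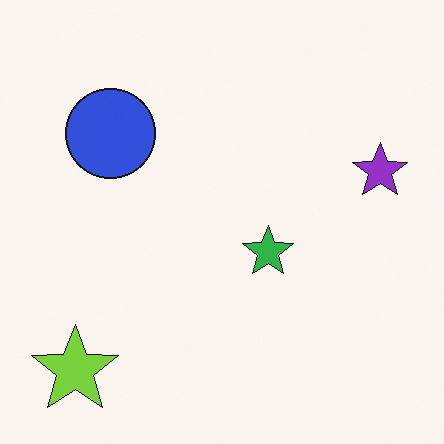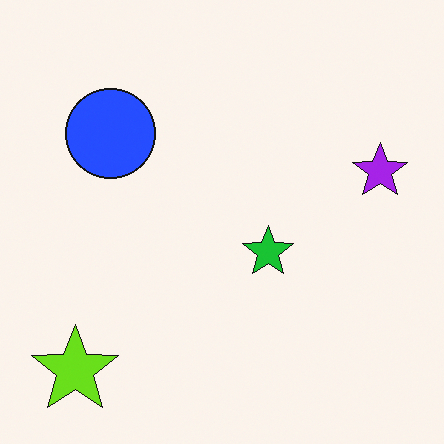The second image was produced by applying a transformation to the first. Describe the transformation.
The transformation is: slightly oversaturated.

All colors are more vivid — a global saturation change.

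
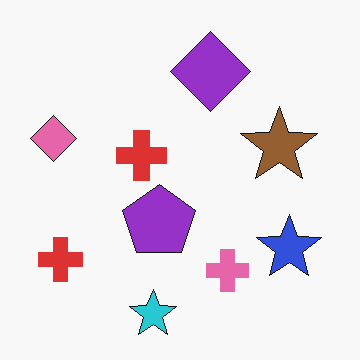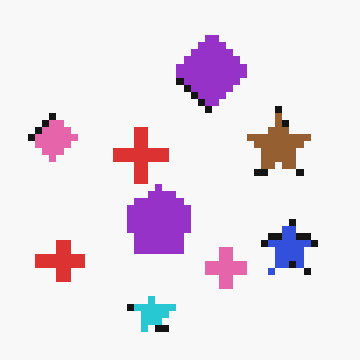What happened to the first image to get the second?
The image was moderately pixelated.

Shapes are reduced to large square blocks; fine edges and outlines are lost — a downscale-then-upscale (mosaic) effect.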